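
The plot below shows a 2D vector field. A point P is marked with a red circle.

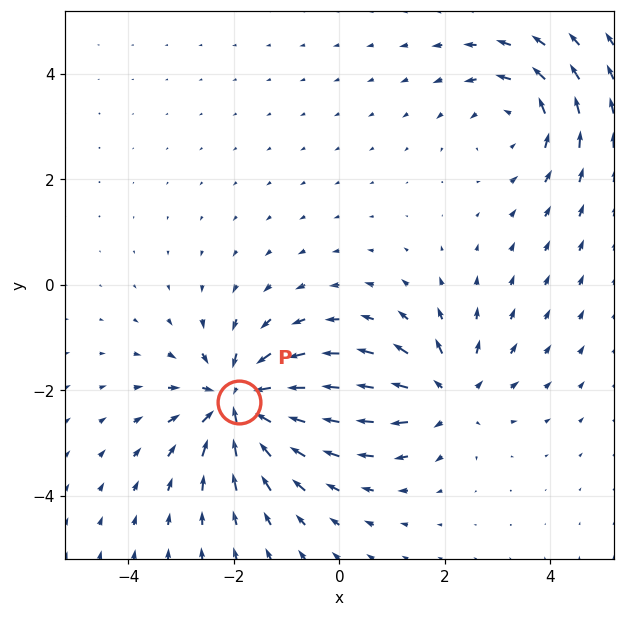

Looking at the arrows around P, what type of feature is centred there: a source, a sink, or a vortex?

At P (-1.9, -2.2) the arrows converge inward. Divergence about -5, curl ≈0 — negative divergence with near-zero curl is a sink.

sink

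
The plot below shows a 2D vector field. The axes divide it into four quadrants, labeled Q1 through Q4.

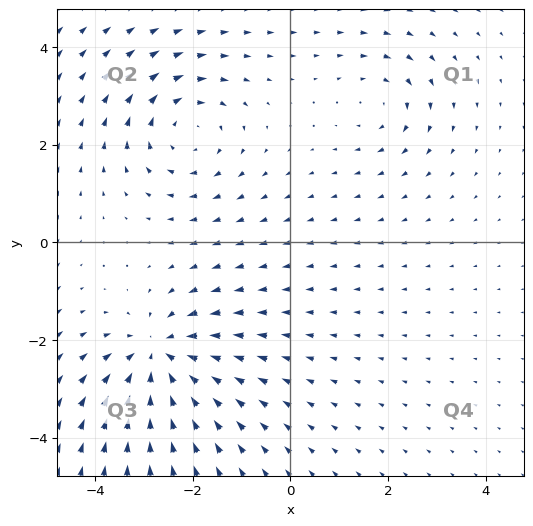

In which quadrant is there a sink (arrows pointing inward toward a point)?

The sink sits at approximately (-2.7, -2.3), which lies in quadrant Q3. The divergence there is about -5, negative as expected for a sink.

Q3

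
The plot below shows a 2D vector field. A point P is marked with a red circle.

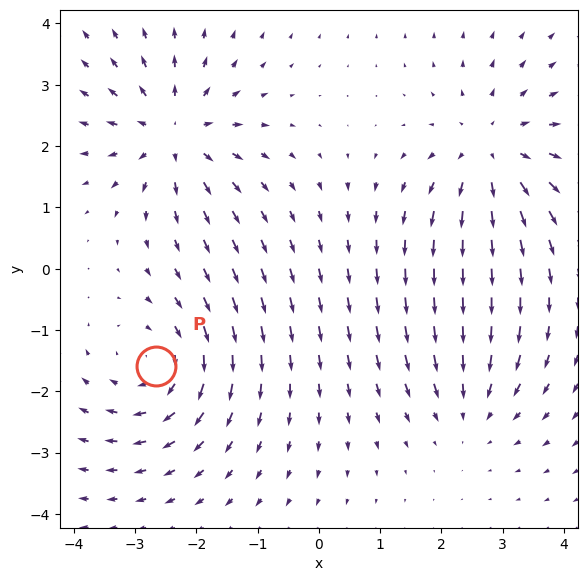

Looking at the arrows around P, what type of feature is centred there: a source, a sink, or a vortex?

vortex

At P (-2.7, -1.6) the arrows circulate clockwise. Divergence ≈0, curl about -4 — near-zero divergence with nonzero curl is a vortex.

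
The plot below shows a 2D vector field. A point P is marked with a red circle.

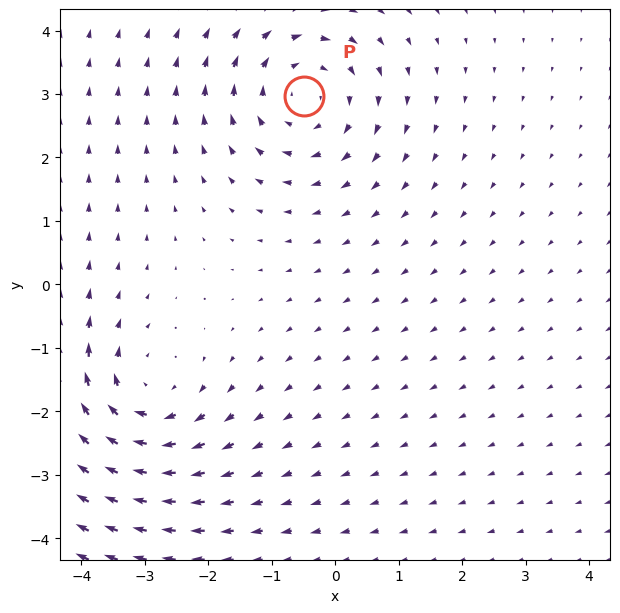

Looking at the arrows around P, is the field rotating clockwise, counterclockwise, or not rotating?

clockwise

Near P at (-0.5, 3.0) the arrows circulate clockwise. The curl (z-component) there is about -4; negative curl means clockwise rotation.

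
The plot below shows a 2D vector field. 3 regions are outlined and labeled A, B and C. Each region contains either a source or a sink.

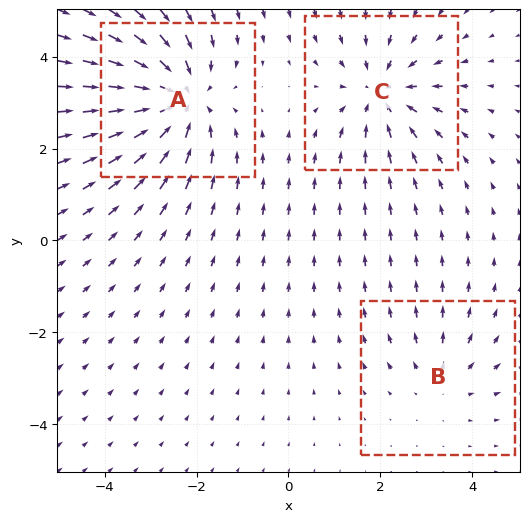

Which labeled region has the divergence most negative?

Divergence at each region's feature centre — A: about -4, B: about +2, C: about -3. Region A is most negative.

A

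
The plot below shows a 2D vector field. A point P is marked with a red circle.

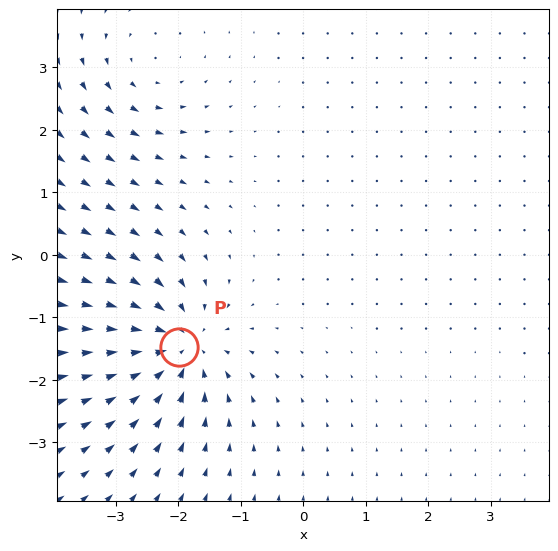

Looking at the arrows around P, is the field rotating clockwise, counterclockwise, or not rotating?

not rotating

Near P at (-2.0, -1.5) the arrows show no circulation. The curl there is ≈0.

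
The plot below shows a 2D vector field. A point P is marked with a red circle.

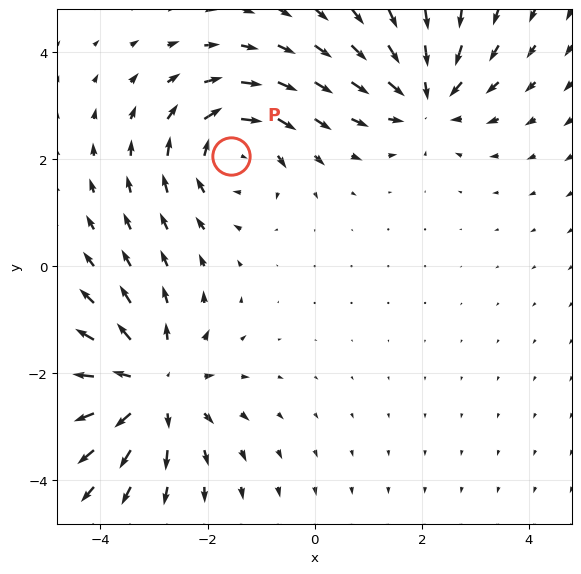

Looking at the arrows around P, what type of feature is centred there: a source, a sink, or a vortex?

vortex

At P (-1.6, 2.1) the arrows circulate clockwise. Divergence ≈0, curl about -4 — near-zero divergence with nonzero curl is a vortex.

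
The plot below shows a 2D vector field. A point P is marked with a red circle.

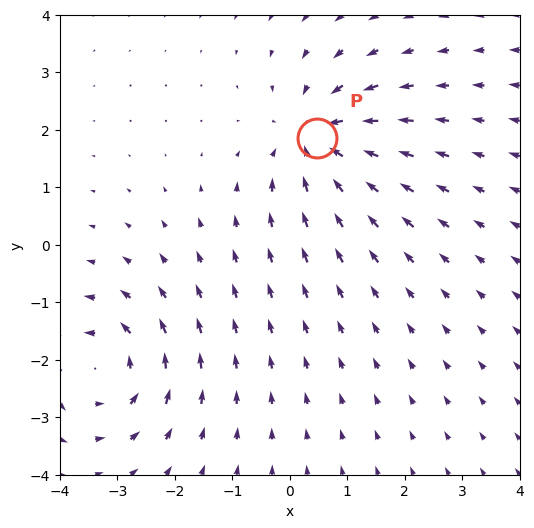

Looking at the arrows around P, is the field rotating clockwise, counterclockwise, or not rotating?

not rotating

Near P at (0.5, 1.8) the arrows show no circulation. The curl there is ≈0.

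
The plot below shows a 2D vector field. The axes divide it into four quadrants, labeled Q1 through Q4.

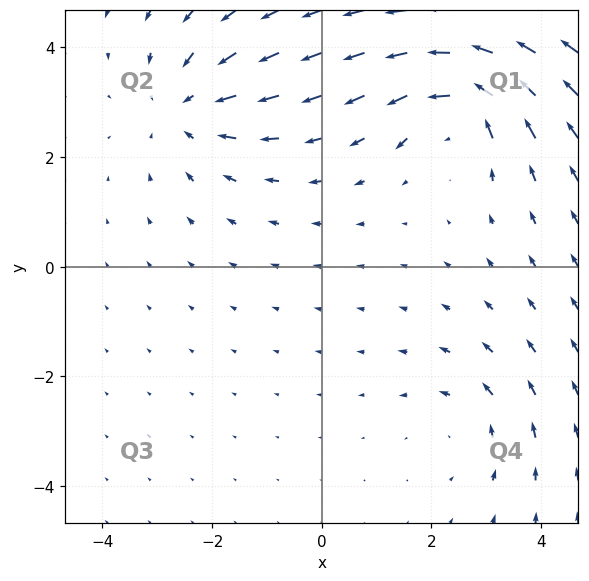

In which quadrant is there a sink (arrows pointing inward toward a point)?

Q2

The sink sits at approximately (-2.4, 2.9), which lies in quadrant Q2. The divergence there is about -4, negative as expected for a sink.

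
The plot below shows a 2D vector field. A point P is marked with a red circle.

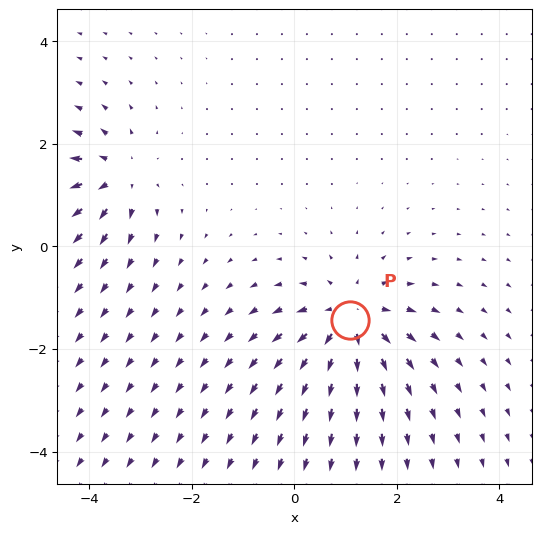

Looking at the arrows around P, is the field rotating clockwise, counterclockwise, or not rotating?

not rotating

Near P at (1.1, -1.4) the arrows show no circulation. The curl there is ≈0.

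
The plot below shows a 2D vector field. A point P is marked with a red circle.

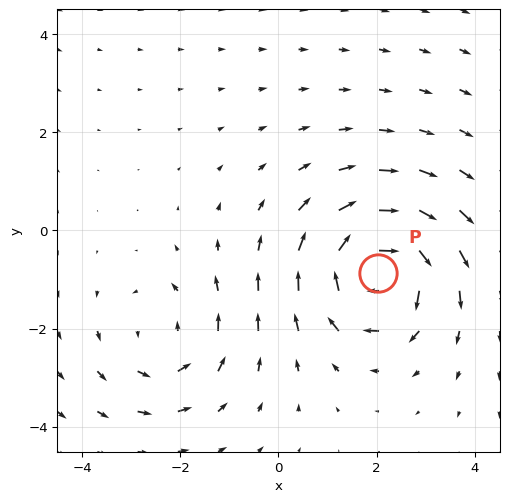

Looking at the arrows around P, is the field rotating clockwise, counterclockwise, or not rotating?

clockwise

Near P at (2.0, -0.9) the arrows circulate clockwise. The curl (z-component) there is about -6; negative curl means clockwise rotation.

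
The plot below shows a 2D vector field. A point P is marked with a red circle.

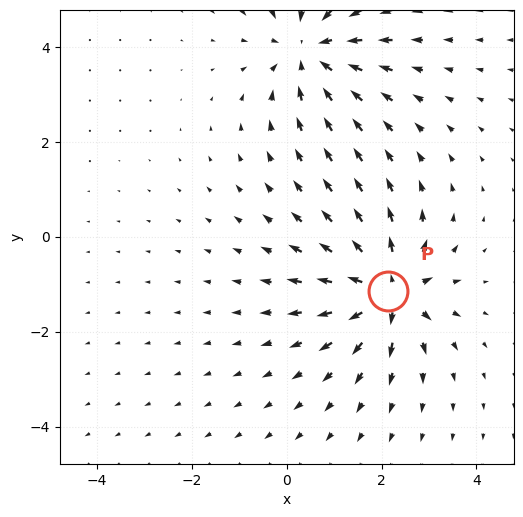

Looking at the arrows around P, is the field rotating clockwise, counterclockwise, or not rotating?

Near P at (2.1, -1.2) the arrows show no circulation. The curl there is ≈0.

not rotating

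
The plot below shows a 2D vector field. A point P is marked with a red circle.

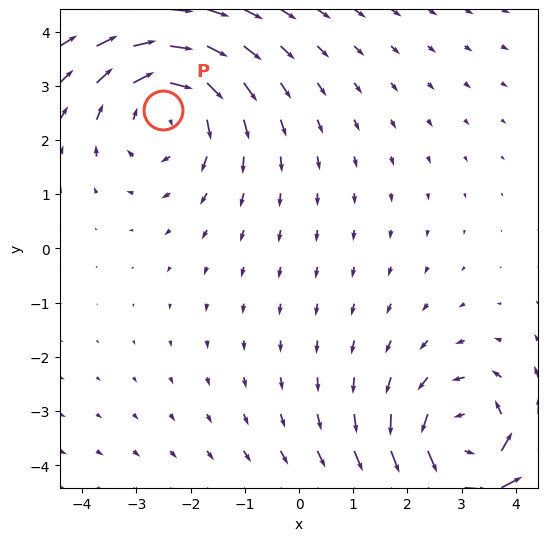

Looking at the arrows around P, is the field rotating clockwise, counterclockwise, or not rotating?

Near P at (-2.5, 2.6) the arrows circulate clockwise. The curl (z-component) there is about -3; negative curl means clockwise rotation.

clockwise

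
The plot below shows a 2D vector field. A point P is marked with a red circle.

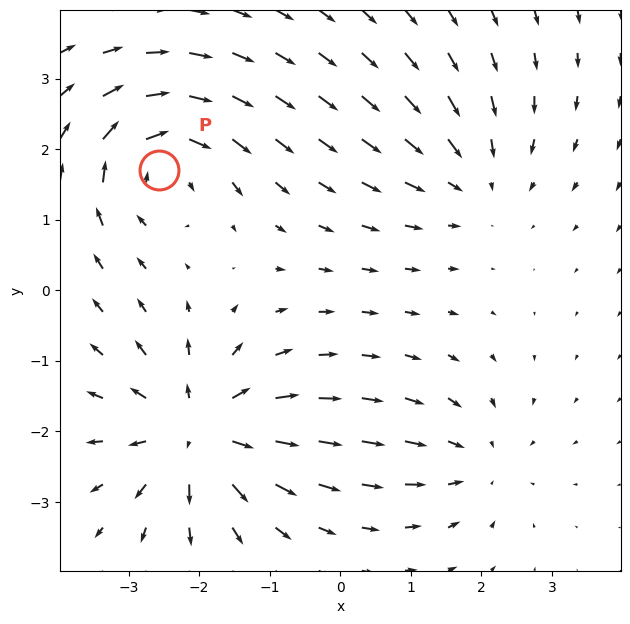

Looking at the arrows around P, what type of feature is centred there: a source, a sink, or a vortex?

vortex

At P (-2.6, 1.7) the arrows circulate clockwise. Divergence ≈0, curl about -5 — near-zero divergence with nonzero curl is a vortex.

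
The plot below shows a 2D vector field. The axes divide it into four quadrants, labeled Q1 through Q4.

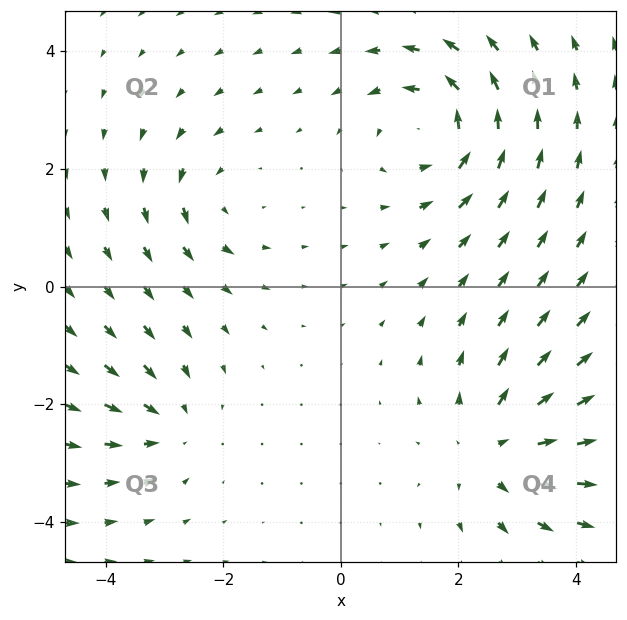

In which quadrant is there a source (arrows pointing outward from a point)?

Q4

The source sits at approximately (2.6, -2.7), which lies in quadrant Q4. The divergence there is about +4, positive as expected for a source.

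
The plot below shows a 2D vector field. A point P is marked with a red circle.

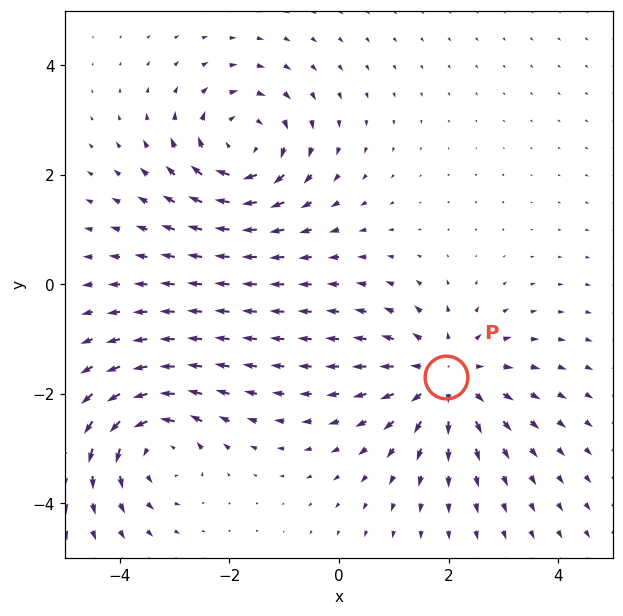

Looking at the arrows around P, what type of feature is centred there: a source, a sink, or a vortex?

source

At P (1.9, -1.7) the arrows spread outward. Divergence about +5, curl ≈0 — positive divergence with near-zero curl is a source.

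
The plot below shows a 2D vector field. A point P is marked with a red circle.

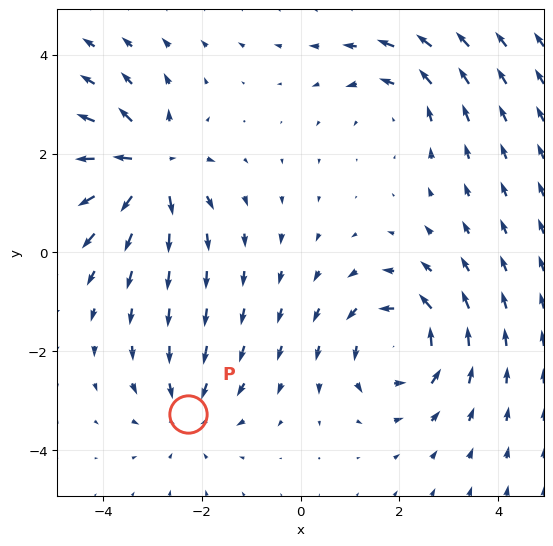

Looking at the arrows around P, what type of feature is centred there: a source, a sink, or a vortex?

sink

At P (-2.3, -3.3) the arrows converge inward. Divergence about -3, curl ≈0 — negative divergence with near-zero curl is a sink.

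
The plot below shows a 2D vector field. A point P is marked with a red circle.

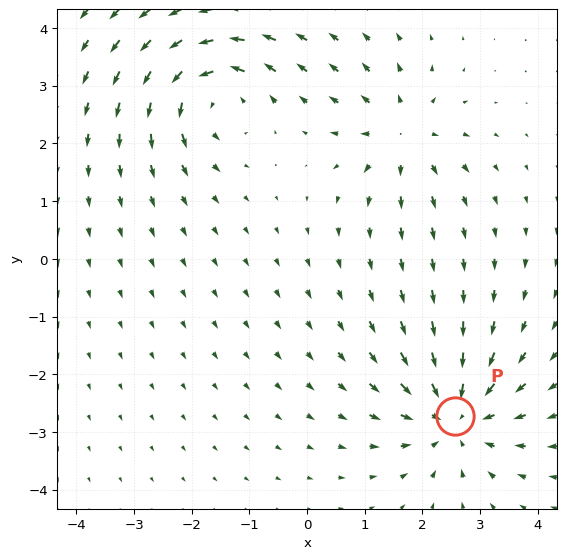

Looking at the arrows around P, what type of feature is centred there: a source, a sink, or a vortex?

sink

At P (2.6, -2.7) the arrows converge inward. Divergence about -5, curl ≈0 — negative divergence with near-zero curl is a sink.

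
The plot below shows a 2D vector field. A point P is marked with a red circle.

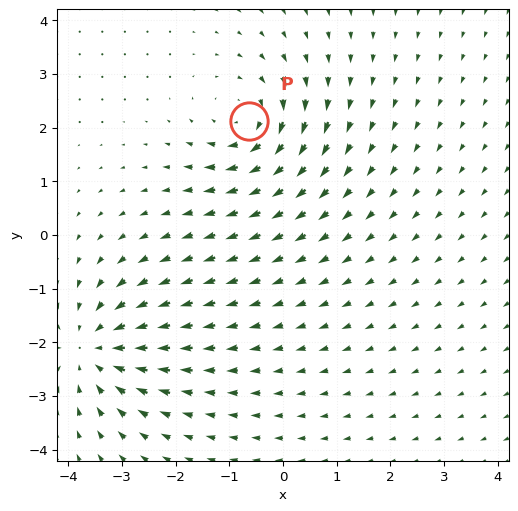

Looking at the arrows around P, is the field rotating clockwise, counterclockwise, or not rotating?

clockwise

Near P at (-0.6, 2.1) the arrows circulate clockwise. The curl (z-component) there is about -5; negative curl means clockwise rotation.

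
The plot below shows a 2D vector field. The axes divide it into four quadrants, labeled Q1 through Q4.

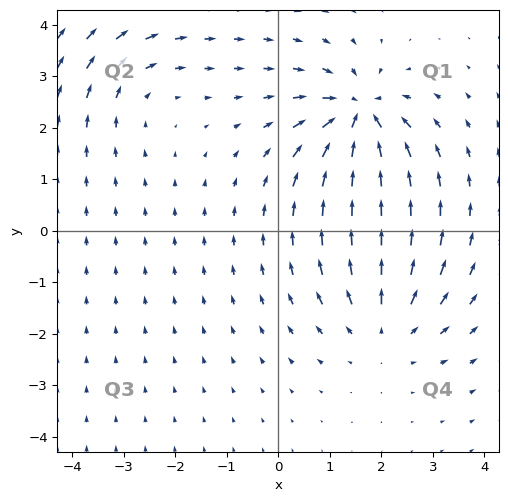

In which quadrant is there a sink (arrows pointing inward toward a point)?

Q1

The sink sits at approximately (1.6, 2.2), which lies in quadrant Q1. The divergence there is about -6, negative as expected for a sink.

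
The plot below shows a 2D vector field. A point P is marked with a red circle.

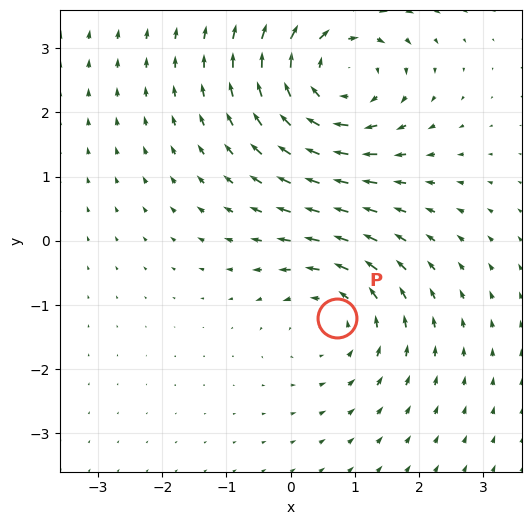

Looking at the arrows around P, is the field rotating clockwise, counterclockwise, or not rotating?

counterclockwise

Near P at (0.7, -1.2) the arrows circulate counterclockwise. The curl (z-component) there is about +3; positive curl means counterclockwise rotation.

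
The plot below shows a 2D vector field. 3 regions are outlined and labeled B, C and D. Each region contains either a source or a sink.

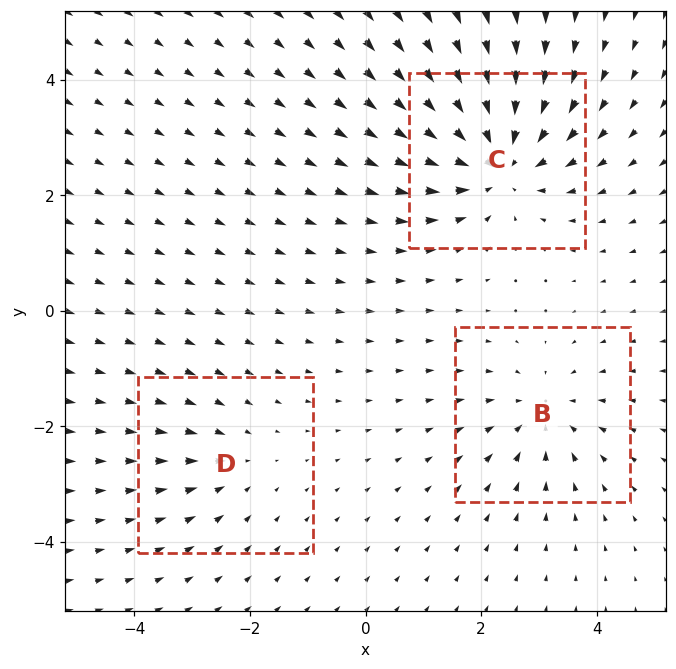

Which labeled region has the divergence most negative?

C

Divergence at each region's feature centre — B: about -3, C: about -5, D: about -2. Region C is most negative.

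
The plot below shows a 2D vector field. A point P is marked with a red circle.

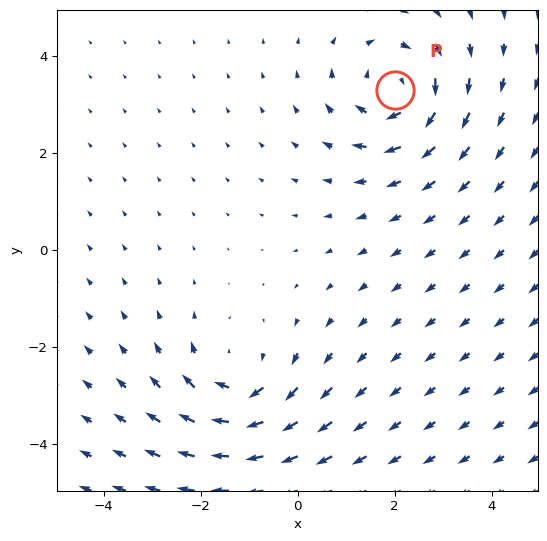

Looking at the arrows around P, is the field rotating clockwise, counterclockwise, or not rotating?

clockwise

Near P at (2.0, 3.3) the arrows circulate clockwise. The curl (z-component) there is about -4; negative curl means clockwise rotation.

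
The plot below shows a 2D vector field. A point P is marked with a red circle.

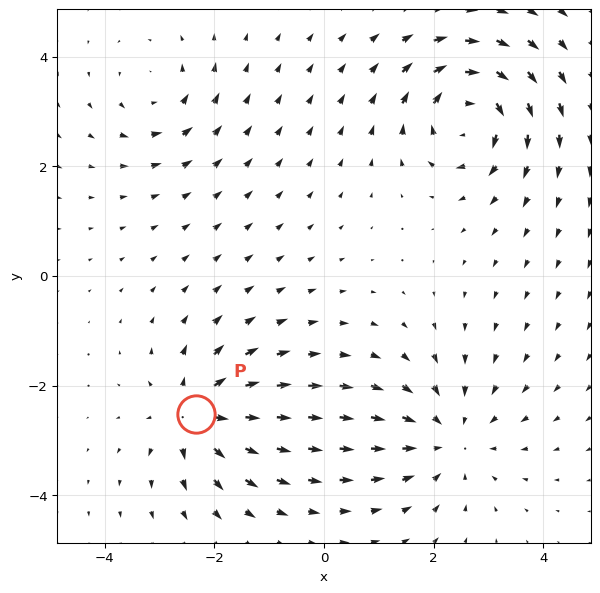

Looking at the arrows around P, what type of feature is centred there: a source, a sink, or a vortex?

source

At P (-2.3, -2.5) the arrows spread outward. Divergence about +6, curl ≈0 — positive divergence with near-zero curl is a source.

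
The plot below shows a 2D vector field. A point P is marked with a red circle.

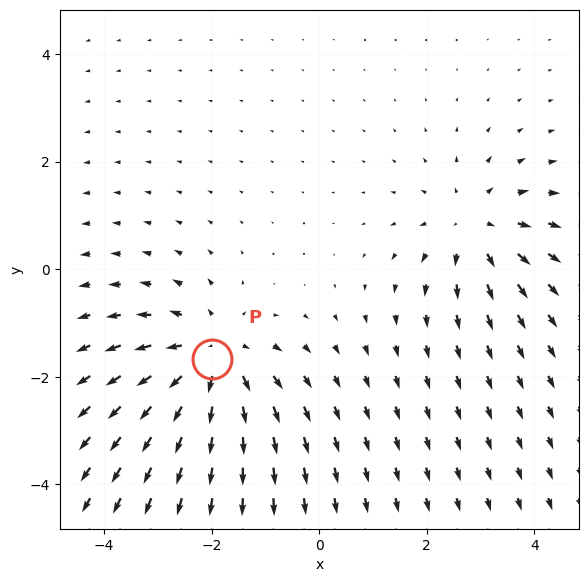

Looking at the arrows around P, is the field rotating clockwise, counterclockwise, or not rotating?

not rotating

Near P at (-2.0, -1.7) the arrows show no circulation. The curl there is ≈0.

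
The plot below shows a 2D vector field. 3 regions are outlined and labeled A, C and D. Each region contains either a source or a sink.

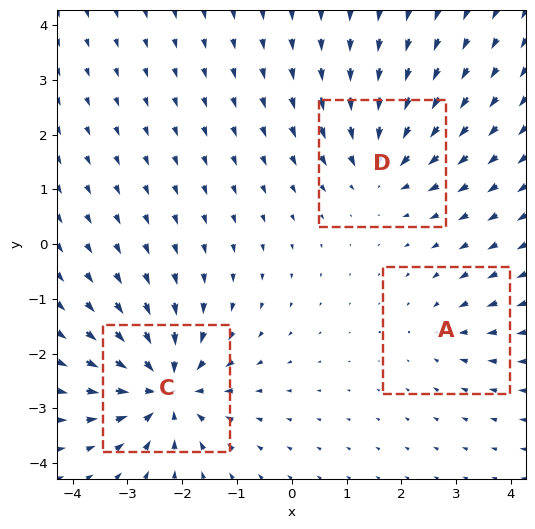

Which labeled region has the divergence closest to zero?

A

Divergence at each region's feature centre — A: about -2, C: about -6, D: about -4. Region A is closest to zero.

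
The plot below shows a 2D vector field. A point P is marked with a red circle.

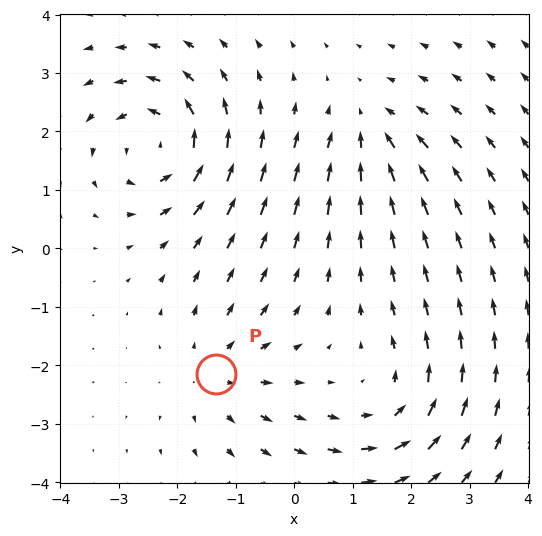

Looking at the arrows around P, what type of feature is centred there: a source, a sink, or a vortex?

source

At P (-1.3, -2.1) the arrows spread outward. Divergence about +3, curl ≈0 — positive divergence with near-zero curl is a source.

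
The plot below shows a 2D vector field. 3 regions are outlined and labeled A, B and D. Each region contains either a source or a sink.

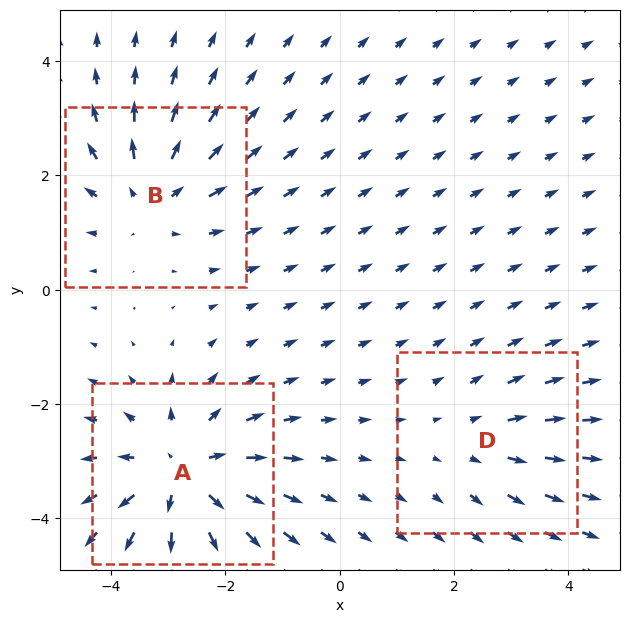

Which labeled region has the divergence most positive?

A

Divergence at each region's feature centre — A: about +5, B: about +3, D: about +2. Region A is most positive.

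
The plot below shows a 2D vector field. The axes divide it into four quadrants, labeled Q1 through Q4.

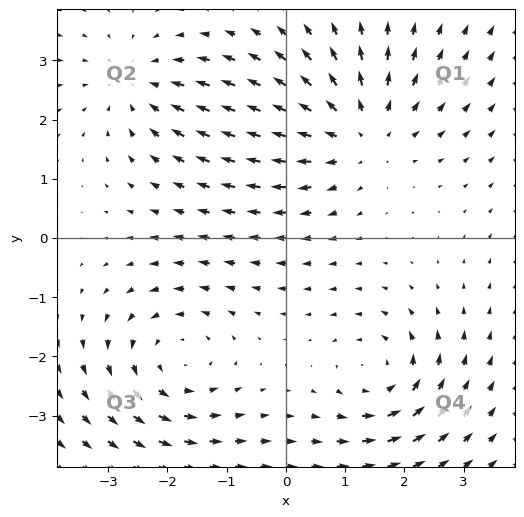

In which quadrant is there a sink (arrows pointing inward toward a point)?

The sink sits at approximately (-2.5, 2.6), which lies in quadrant Q2. The divergence there is about -3, negative as expected for a sink.

Q2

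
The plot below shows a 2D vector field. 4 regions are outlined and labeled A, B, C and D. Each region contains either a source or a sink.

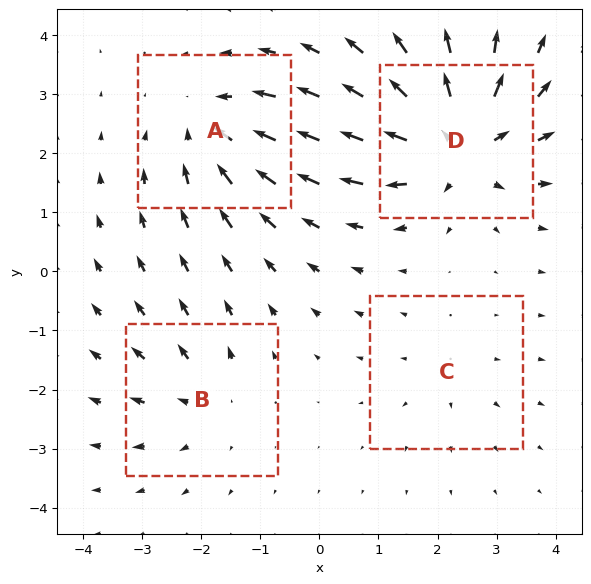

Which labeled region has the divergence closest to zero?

C

Divergence at each region's feature centre — A: about -4, B: about +3, C: about +2, D: about +7. Region C is closest to zero.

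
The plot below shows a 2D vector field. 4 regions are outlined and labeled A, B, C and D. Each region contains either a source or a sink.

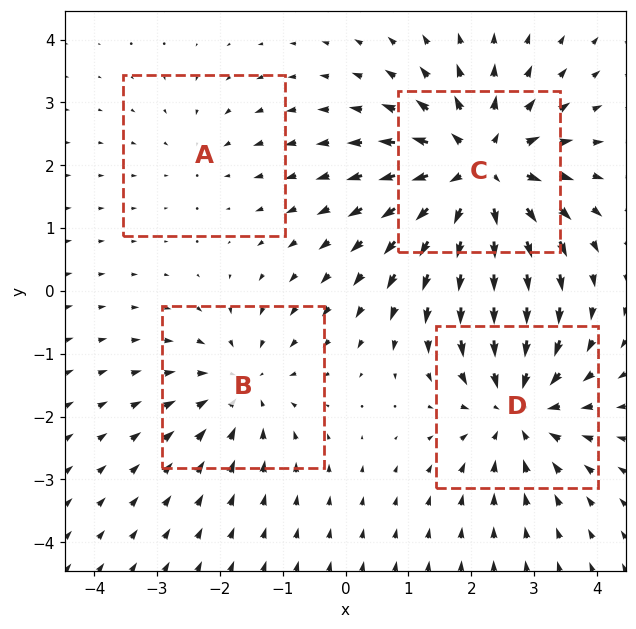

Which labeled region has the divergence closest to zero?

A

Divergence at each region's feature centre — A: about -2, B: about -3, C: about +6, D: about -5. Region A is closest to zero.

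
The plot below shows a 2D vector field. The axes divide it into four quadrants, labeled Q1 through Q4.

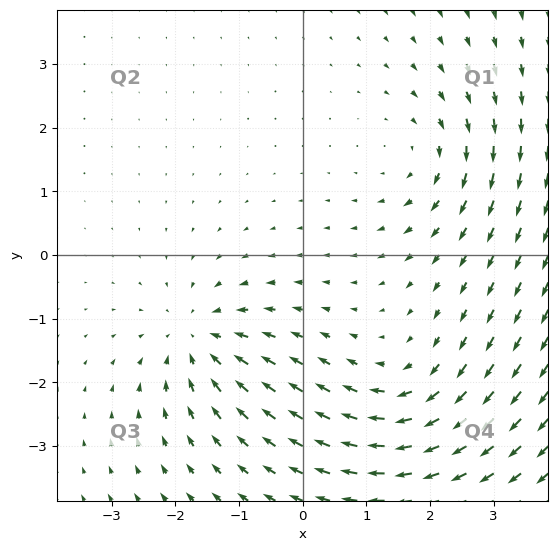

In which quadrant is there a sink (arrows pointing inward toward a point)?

The sink sits at approximately (-1.6, -1.3), which lies in quadrant Q3. The divergence there is about -5, negative as expected for a sink.

Q3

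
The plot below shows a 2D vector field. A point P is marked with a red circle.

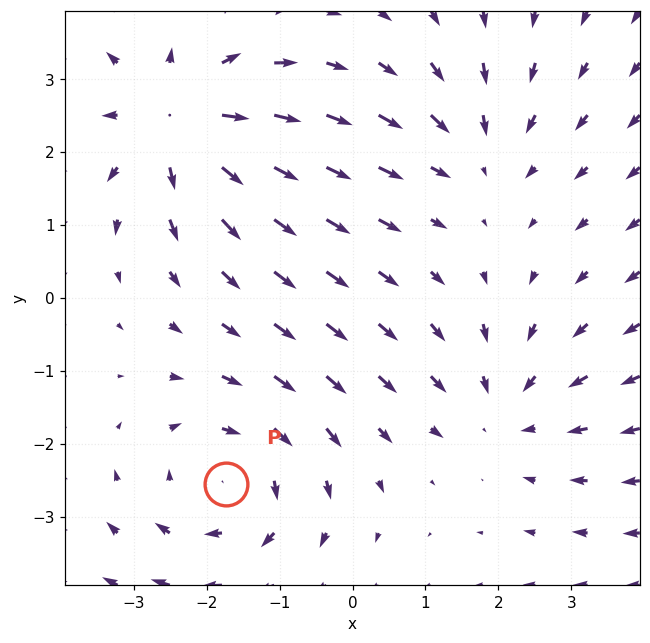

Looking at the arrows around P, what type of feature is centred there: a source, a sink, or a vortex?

At P (-1.7, -2.6) the arrows circulate clockwise. Divergence ≈0, curl about -4 — near-zero divergence with nonzero curl is a vortex.

vortex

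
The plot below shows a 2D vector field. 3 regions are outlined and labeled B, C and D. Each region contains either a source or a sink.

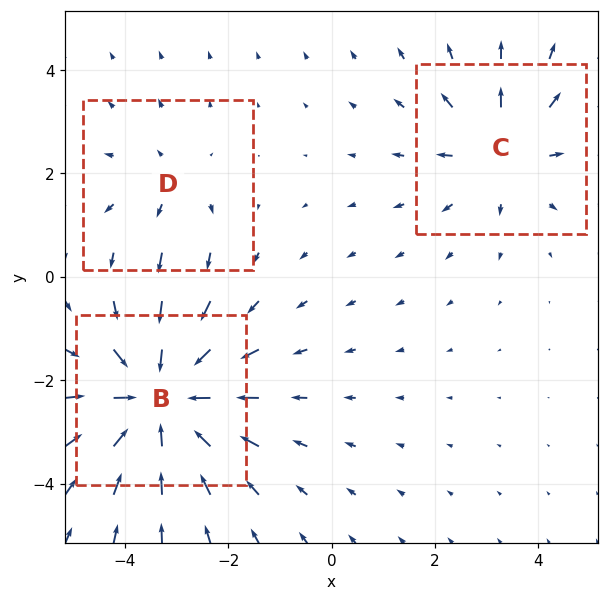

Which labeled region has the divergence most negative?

Divergence at each region's feature centre — B: about -5, C: about +3, D: about +2. Region B is most negative.

B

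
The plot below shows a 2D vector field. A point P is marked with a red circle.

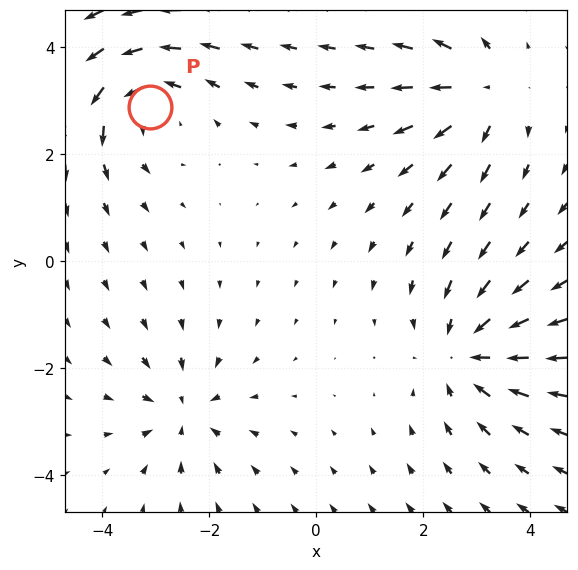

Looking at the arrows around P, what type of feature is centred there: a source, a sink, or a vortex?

At P (-3.1, 2.9) the arrows circulate counterclockwise. Divergence ≈0, curl about +3 — near-zero divergence with nonzero curl is a vortex.

vortex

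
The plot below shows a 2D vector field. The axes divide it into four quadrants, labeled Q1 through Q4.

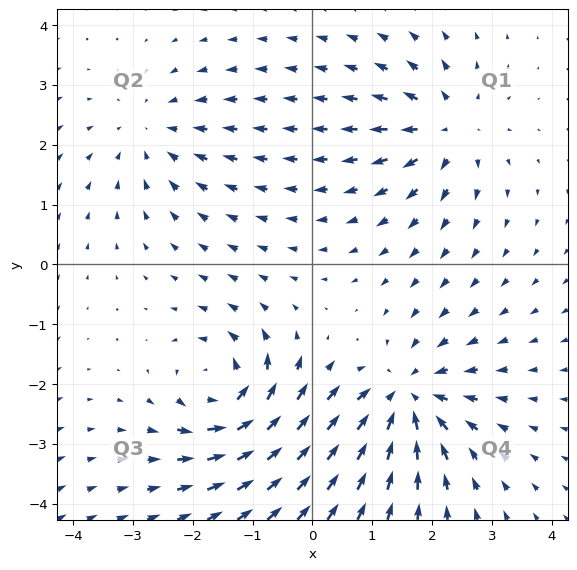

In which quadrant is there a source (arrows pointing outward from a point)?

The source sits at approximately (2.3, 2.3), which lies in quadrant Q1. The divergence there is about +4, positive as expected for a source.

Q1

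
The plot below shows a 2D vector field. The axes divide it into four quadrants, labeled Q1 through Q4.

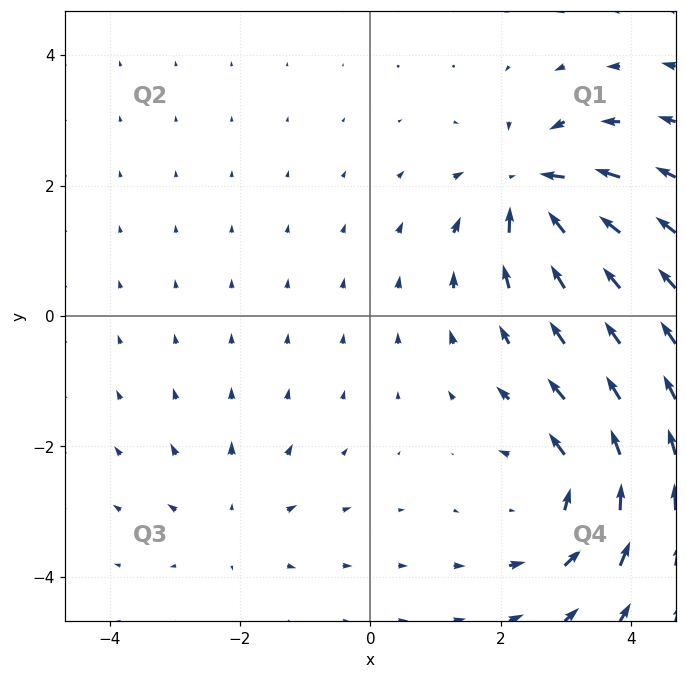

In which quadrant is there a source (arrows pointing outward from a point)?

Q3

The source sits at approximately (-2.1, -3.1), which lies in quadrant Q3. The divergence there is about +3, positive as expected for a source.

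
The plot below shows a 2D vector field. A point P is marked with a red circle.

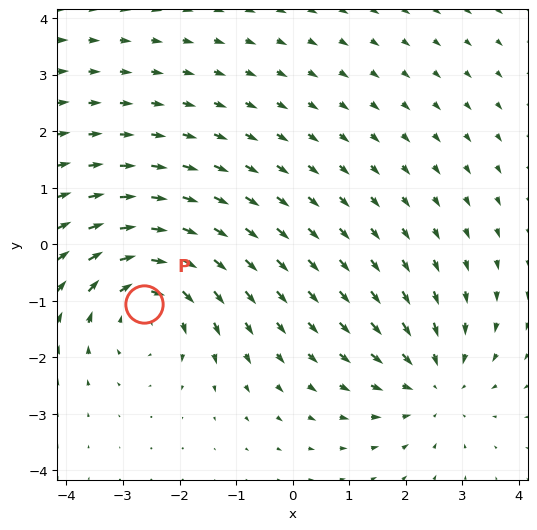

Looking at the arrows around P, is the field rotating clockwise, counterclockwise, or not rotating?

clockwise

Near P at (-2.6, -1.1) the arrows circulate clockwise. The curl (z-component) there is about -4; negative curl means clockwise rotation.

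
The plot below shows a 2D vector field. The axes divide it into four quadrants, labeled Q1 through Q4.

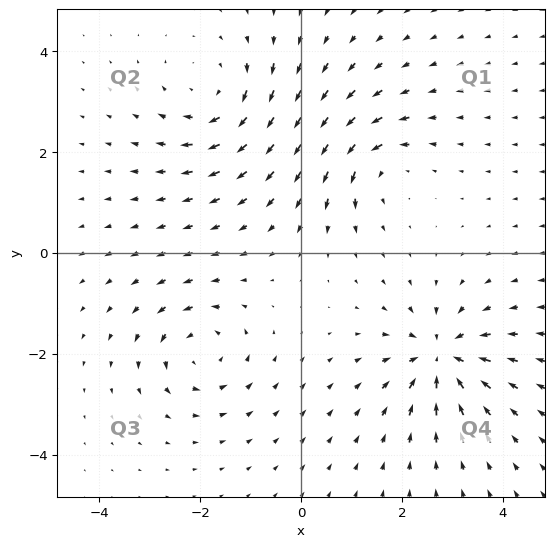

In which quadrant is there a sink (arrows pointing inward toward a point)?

Q4

The sink sits at approximately (2.8, -2.1), which lies in quadrant Q4. The divergence there is about -5, negative as expected for a sink.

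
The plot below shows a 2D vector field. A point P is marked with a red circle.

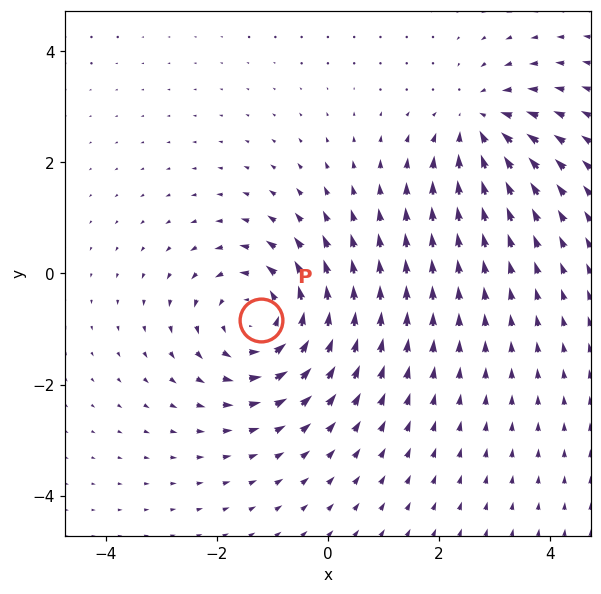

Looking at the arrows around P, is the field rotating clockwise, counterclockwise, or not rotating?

counterclockwise

Near P at (-1.2, -0.8) the arrows circulate counterclockwise. The curl (z-component) there is about +4; positive curl means counterclockwise rotation.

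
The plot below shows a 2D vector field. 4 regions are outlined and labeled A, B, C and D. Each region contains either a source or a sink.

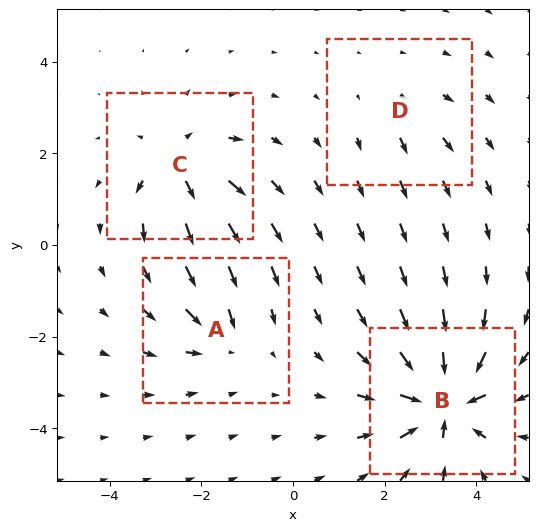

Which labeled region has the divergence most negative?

B

Divergence at each region's feature centre — A: about -4, B: about -8, C: about +5, D: about +2. Region B is most negative.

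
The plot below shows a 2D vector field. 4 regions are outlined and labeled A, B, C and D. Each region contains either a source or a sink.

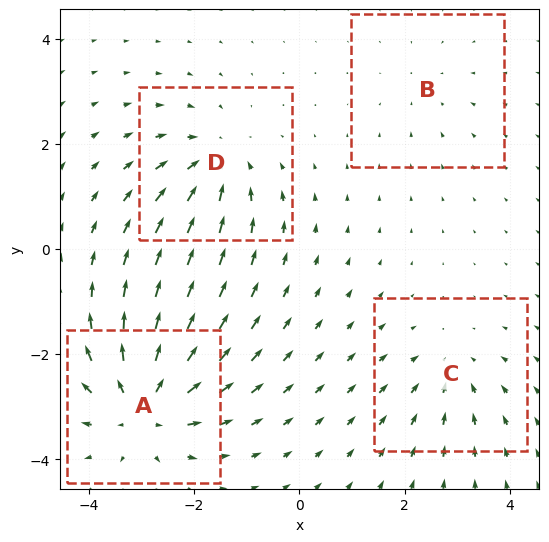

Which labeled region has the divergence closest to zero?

B

Divergence at each region's feature centre — A: about +7, B: about -2, C: about -3, D: about -5. Region B is closest to zero.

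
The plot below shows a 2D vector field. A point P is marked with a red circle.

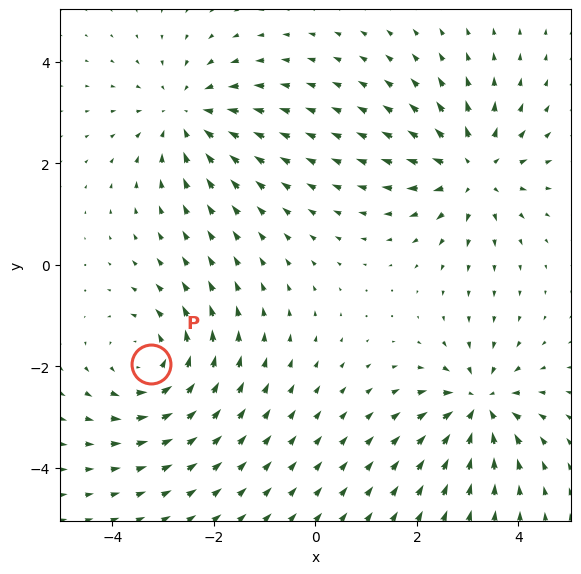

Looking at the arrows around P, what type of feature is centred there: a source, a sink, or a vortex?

vortex

At P (-3.2, -1.9) the arrows circulate counterclockwise. Divergence ≈0, curl about +4 — near-zero divergence with nonzero curl is a vortex.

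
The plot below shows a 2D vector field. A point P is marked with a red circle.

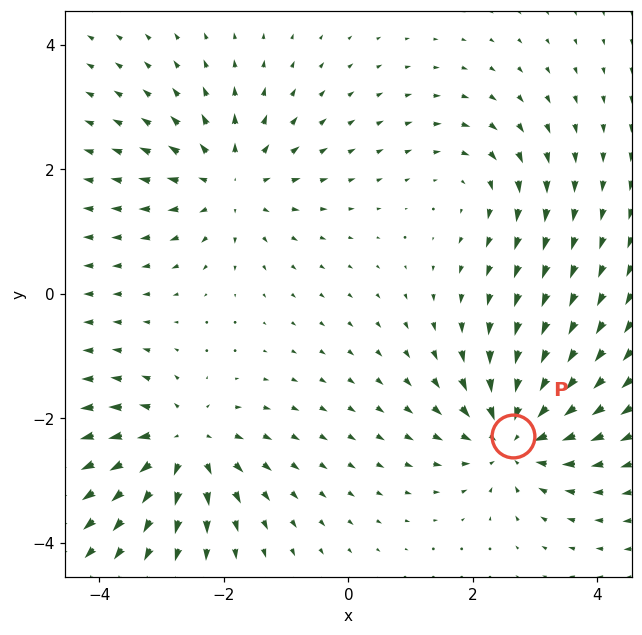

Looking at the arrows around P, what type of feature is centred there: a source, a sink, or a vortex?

At P (2.6, -2.3) the arrows converge inward. Divergence about -6, curl ≈0 — negative divergence with near-zero curl is a sink.

sink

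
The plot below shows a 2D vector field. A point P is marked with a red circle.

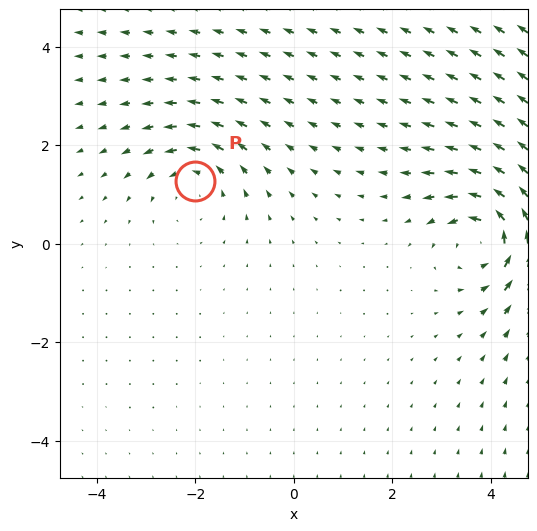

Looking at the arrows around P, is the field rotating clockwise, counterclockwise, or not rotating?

counterclockwise

Near P at (-2.0, 1.3) the arrows circulate counterclockwise. The curl (z-component) there is about +3; positive curl means counterclockwise rotation.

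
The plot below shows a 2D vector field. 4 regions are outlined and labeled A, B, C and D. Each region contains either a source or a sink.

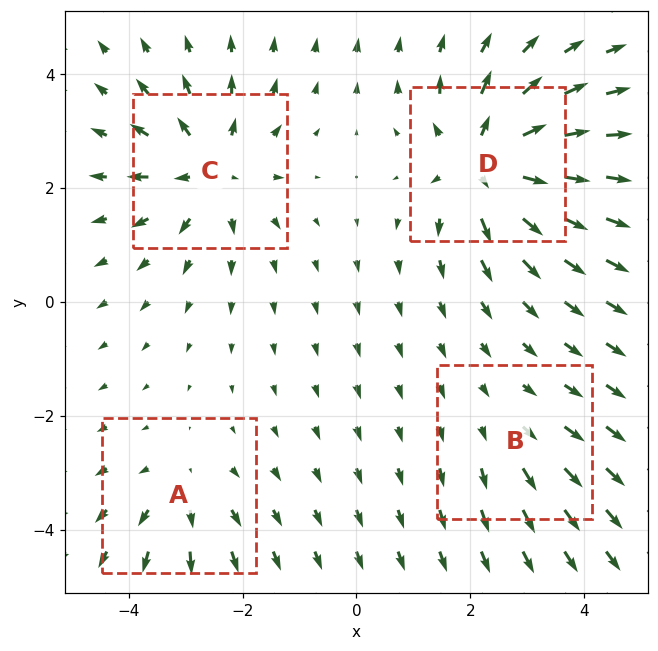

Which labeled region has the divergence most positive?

Divergence at each region's feature centre — A: about +3, B: about +2, C: about +6, D: about +7. Region D is most positive.

D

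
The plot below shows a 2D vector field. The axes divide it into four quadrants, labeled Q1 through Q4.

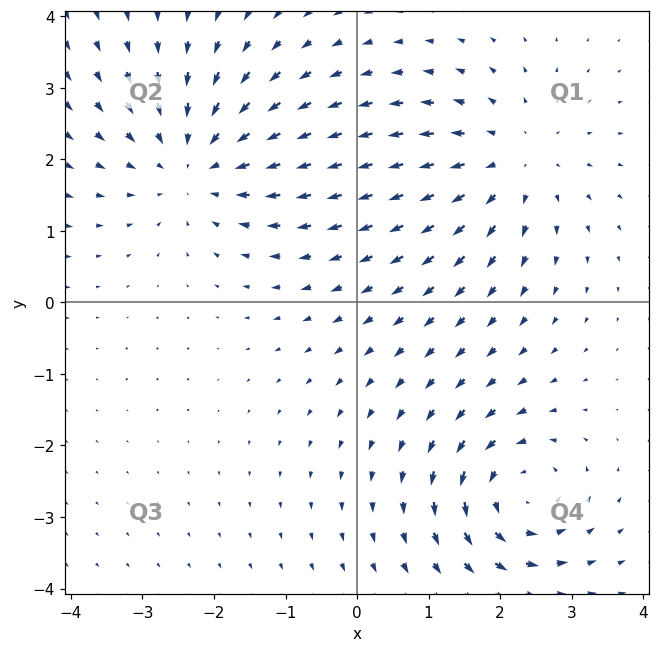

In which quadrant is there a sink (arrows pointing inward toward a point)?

Q2

The sink sits at approximately (-2.3, 1.9), which lies in quadrant Q2. The divergence there is about -4, negative as expected for a sink.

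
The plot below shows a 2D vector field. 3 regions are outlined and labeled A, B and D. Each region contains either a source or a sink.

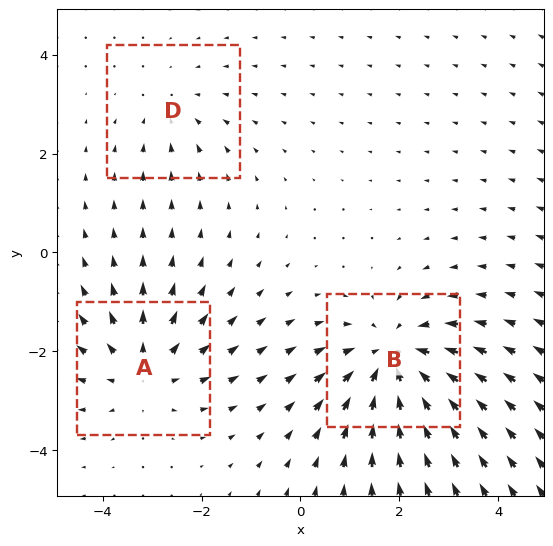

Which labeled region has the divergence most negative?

B

Divergence at each region's feature centre — A: about +3, B: about -4, D: about -2. Region B is most negative.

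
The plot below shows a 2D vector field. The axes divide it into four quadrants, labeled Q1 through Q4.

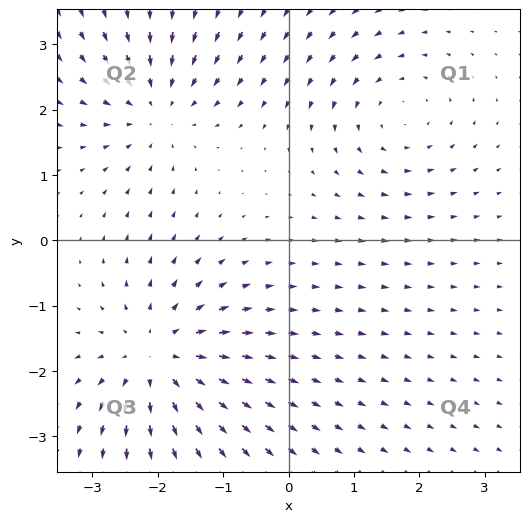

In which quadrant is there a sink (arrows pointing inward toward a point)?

The sink sits at approximately (-2.0, 2.0), which lies in quadrant Q2. The divergence there is about -4, negative as expected for a sink.

Q2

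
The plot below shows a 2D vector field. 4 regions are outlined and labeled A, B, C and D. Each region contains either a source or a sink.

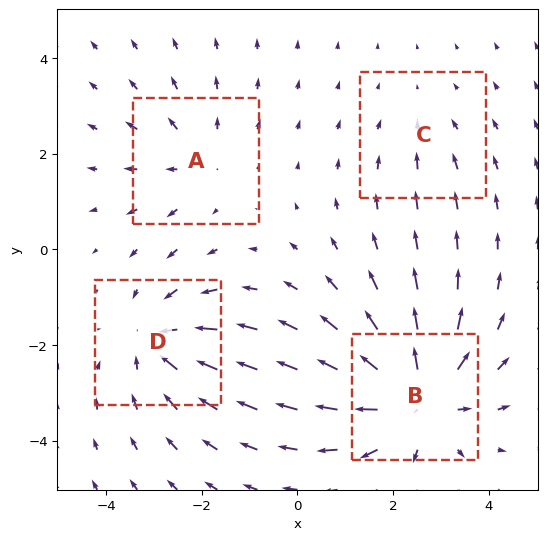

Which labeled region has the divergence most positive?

B

Divergence at each region's feature centre — A: about +3, B: about +6, C: about -2, D: about -4. Region B is most positive.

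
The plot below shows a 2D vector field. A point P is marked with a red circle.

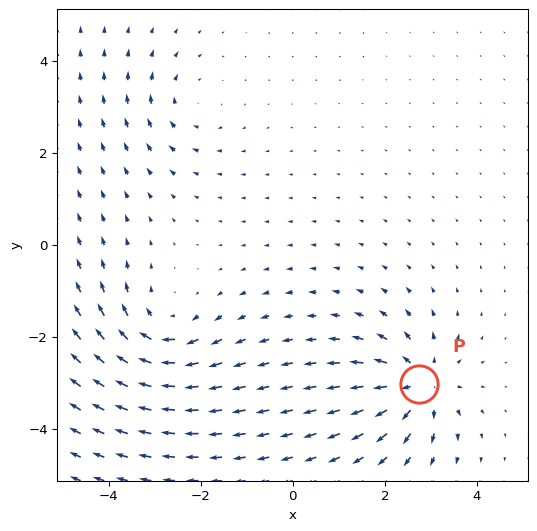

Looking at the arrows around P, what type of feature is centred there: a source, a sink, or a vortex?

source

At P (2.7, -3.0) the arrows spread outward. Divergence about +6, curl ≈0 — positive divergence with near-zero curl is a source.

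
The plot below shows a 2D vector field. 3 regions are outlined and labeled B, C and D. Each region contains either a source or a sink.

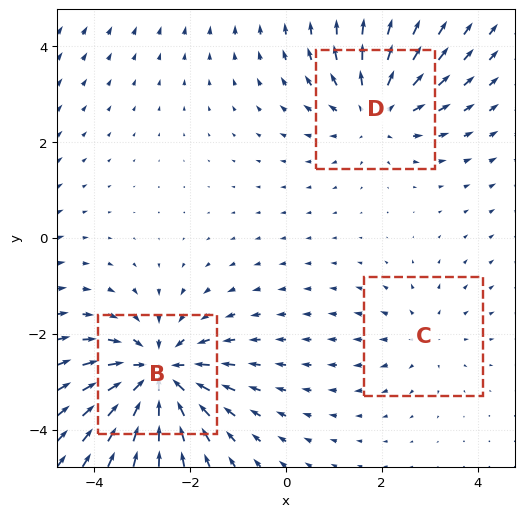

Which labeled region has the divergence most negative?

B

Divergence at each region's feature centre — B: about -5, C: about +2, D: about +3. Region B is most negative.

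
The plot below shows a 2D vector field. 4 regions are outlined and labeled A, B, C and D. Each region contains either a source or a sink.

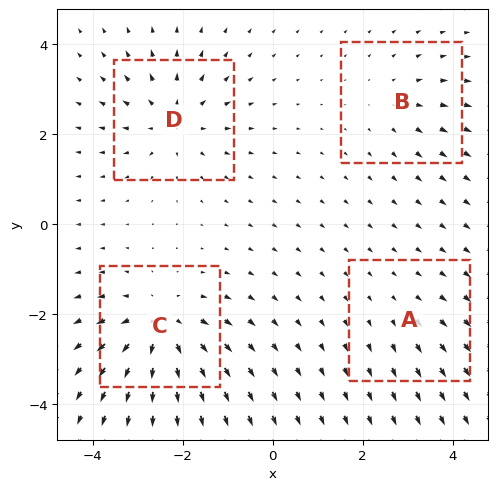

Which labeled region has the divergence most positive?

C

Divergence at each region's feature centre — A: about +2, B: about +3, C: about +7, D: about +5. Region C is most positive.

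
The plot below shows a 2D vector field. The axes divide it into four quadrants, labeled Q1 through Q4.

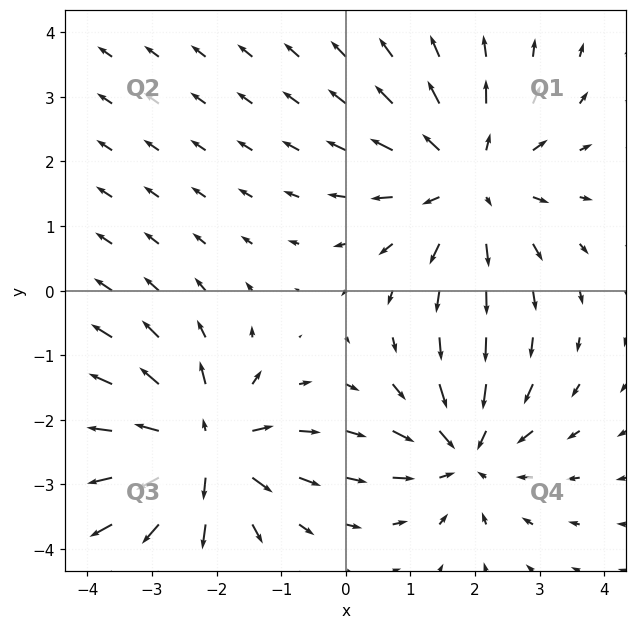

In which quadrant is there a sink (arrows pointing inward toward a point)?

Q4

The sink sits at approximately (1.9, -2.5), which lies in quadrant Q4. The divergence there is about -4, negative as expected for a sink.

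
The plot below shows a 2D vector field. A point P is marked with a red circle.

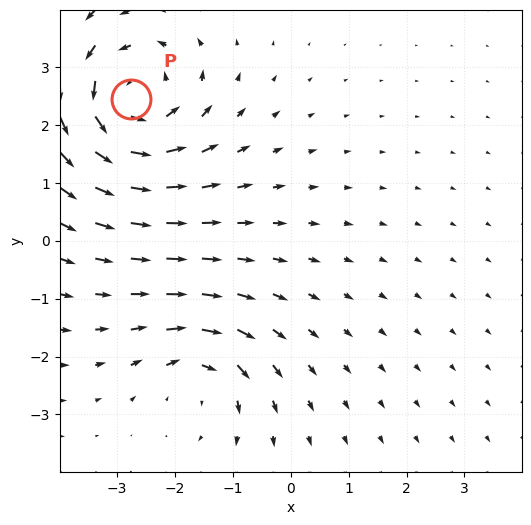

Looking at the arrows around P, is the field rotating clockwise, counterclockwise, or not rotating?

counterclockwise

Near P at (-2.8, 2.4) the arrows circulate counterclockwise. The curl (z-component) there is about +4; positive curl means counterclockwise rotation.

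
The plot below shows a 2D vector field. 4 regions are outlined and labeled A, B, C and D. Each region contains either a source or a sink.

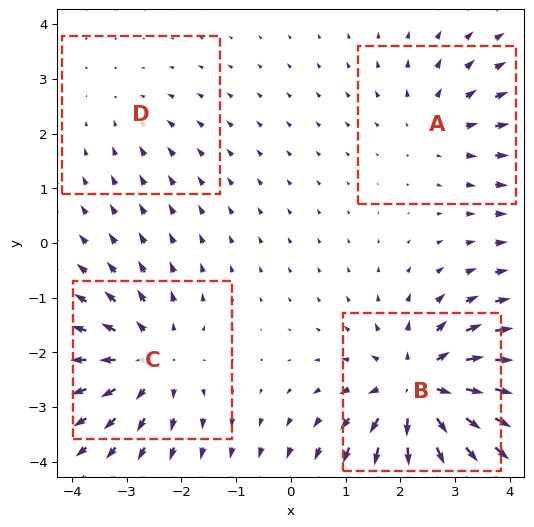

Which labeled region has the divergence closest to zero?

D

Divergence at each region's feature centre — A: about +3, B: about +7, C: about +5, D: about -2. Region D is closest to zero.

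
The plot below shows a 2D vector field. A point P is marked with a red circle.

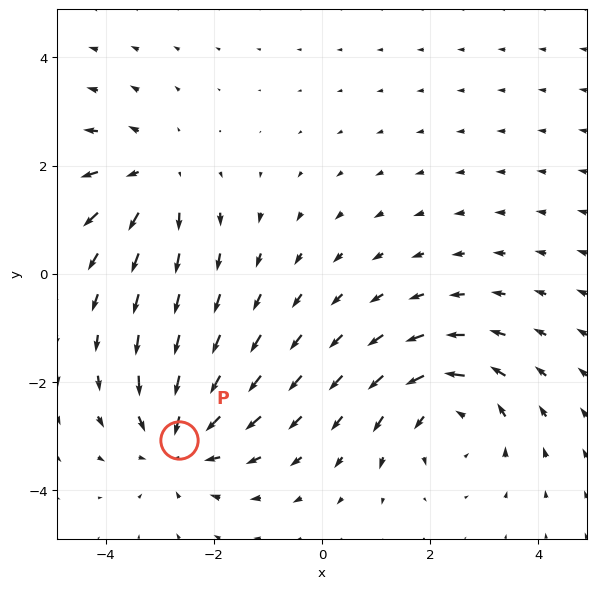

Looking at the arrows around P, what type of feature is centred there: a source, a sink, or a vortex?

sink

At P (-2.6, -3.1) the arrows converge inward. Divergence about -3, curl ≈0 — negative divergence with near-zero curl is a sink.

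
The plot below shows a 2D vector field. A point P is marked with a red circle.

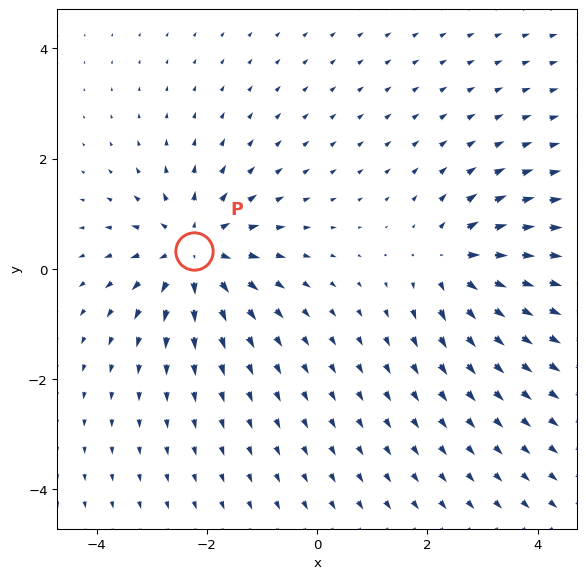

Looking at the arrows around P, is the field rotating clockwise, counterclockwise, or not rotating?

not rotating

Near P at (-2.2, 0.3) the arrows show no circulation. The curl there is ≈0.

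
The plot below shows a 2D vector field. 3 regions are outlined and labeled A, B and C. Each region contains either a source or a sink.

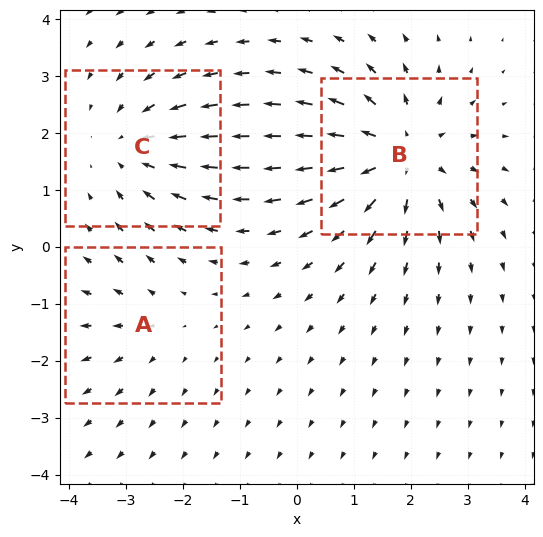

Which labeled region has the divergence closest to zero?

A

Divergence at each region's feature centre — A: about +2, B: about +4, C: about -3. Region A is closest to zero.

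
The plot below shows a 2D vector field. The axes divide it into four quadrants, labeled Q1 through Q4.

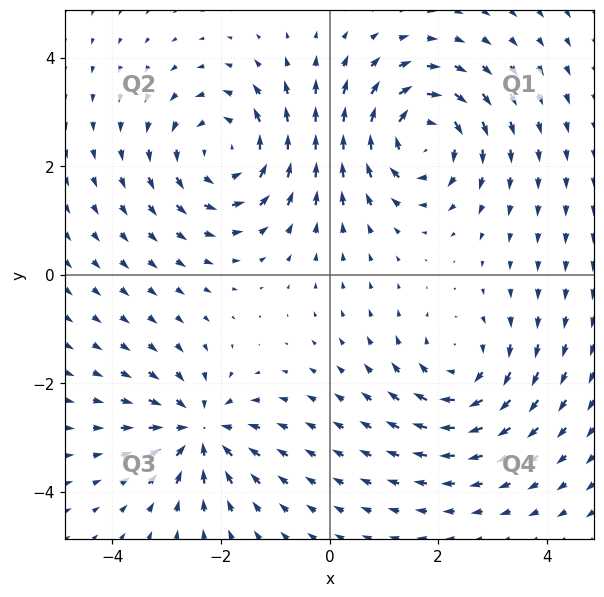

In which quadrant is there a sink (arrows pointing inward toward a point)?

The sink sits at approximately (-2.4, -2.9), which lies in quadrant Q3. The divergence there is about -5, negative as expected for a sink.

Q3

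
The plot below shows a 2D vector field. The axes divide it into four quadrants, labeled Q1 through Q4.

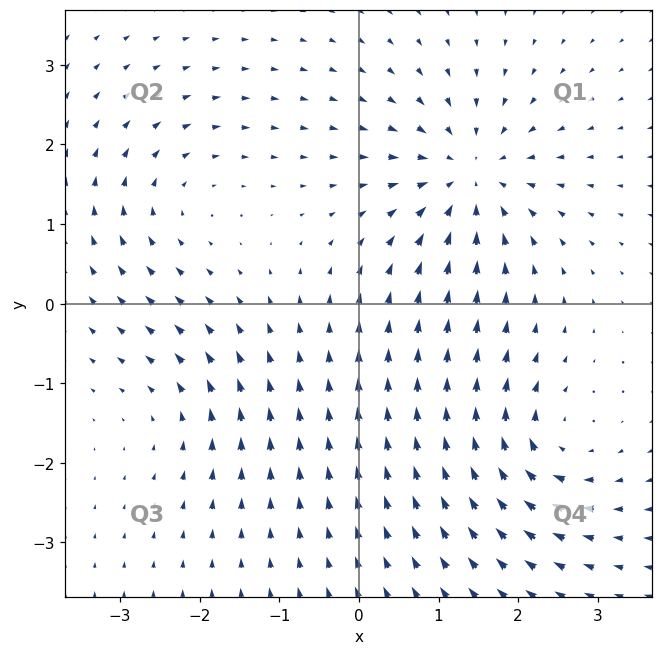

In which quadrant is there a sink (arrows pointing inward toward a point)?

Q1

The sink sits at approximately (1.4, 1.6), which lies in quadrant Q1. The divergence there is about -6, negative as expected for a sink.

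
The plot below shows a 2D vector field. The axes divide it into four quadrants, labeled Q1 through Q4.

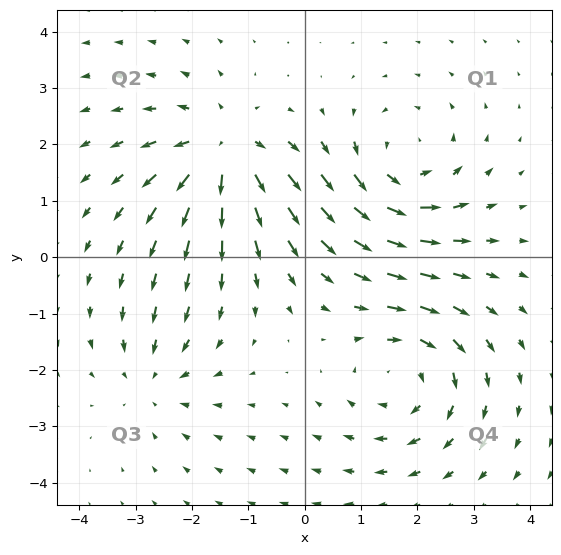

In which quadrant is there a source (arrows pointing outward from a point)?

The source sits at approximately (-1.4, 1.9), which lies in quadrant Q2. The divergence there is about +5, positive as expected for a source.

Q2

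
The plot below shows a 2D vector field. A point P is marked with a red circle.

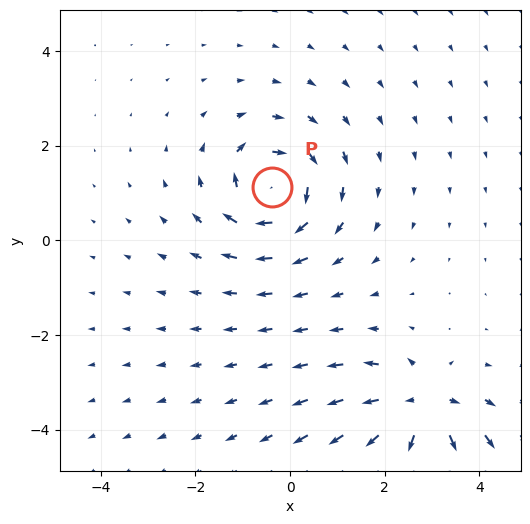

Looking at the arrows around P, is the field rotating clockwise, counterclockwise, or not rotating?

clockwise

Near P at (-0.4, 1.1) the arrows circulate clockwise. The curl (z-component) there is about -7; negative curl means clockwise rotation.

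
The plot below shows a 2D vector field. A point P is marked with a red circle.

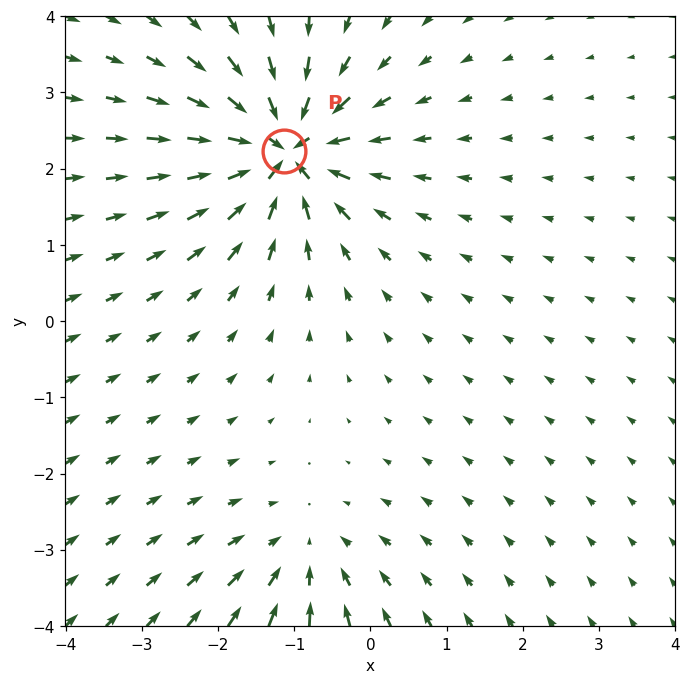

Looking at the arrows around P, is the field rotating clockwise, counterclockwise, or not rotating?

Near P at (-1.1, 2.2) the arrows show no circulation. The curl there is ≈0.

not rotating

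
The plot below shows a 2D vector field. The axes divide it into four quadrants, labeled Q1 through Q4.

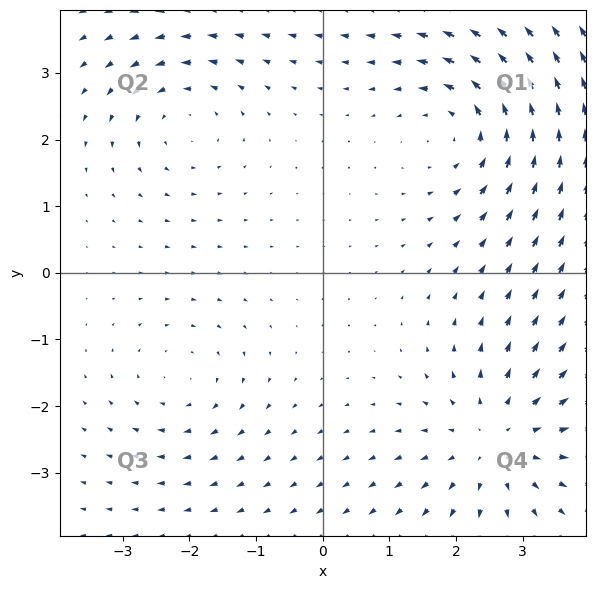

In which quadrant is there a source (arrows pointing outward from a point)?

The source sits at approximately (2.6, -2.5), which lies in quadrant Q4. The divergence there is about +4, positive as expected for a source.

Q4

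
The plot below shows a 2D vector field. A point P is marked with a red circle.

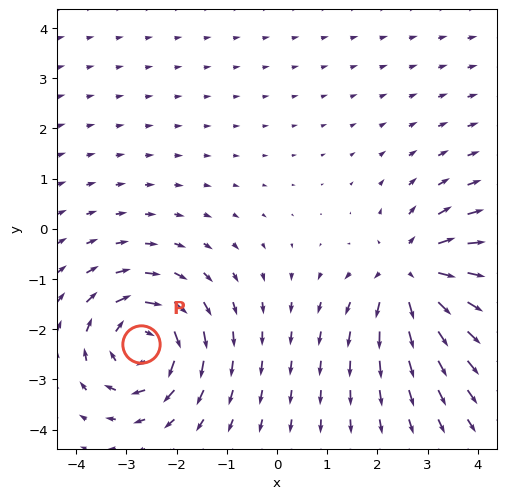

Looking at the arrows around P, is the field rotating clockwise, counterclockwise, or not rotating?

clockwise

Near P at (-2.7, -2.3) the arrows circulate clockwise. The curl (z-component) there is about -5; negative curl means clockwise rotation.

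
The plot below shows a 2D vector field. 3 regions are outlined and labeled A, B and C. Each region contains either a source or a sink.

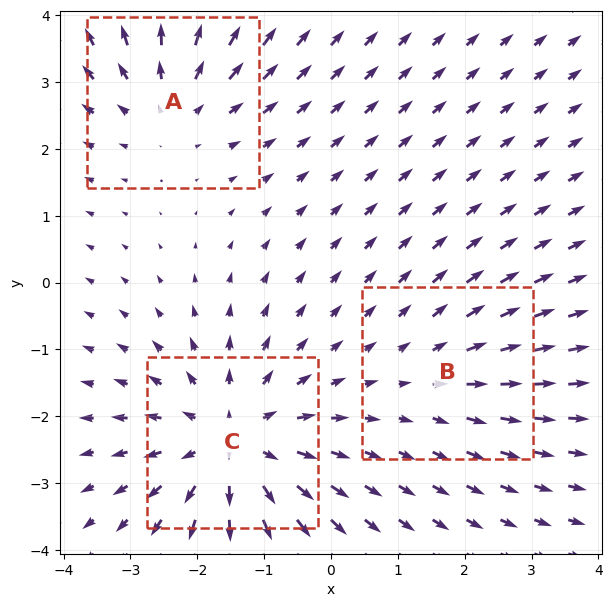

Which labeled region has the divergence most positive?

C

Divergence at each region's feature centre — A: about +3, B: about +2, C: about +4. Region C is most positive.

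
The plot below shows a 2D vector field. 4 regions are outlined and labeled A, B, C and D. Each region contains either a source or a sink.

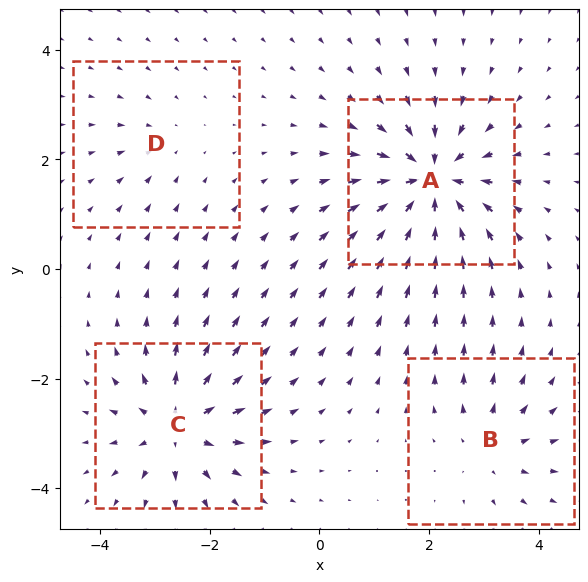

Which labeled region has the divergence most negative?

Divergence at each region's feature centre — A: about -8, B: about +4, C: about +6, D: about -2. Region A is most negative.

A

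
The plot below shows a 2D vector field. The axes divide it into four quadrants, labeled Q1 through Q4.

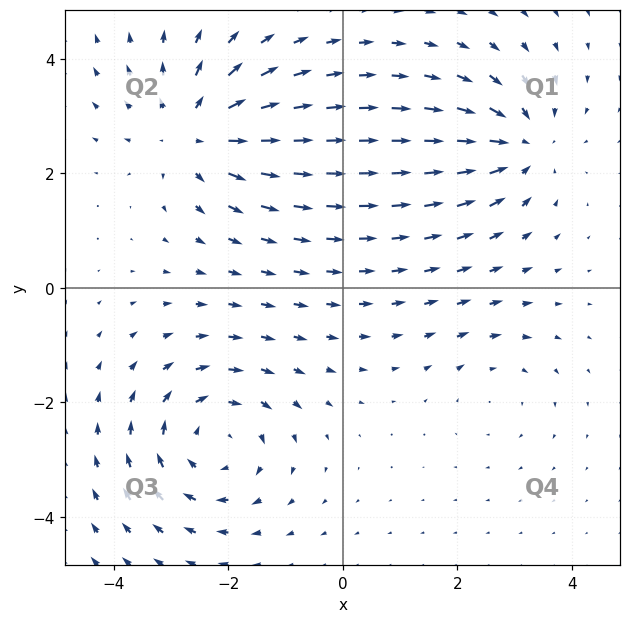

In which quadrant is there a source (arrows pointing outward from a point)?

The source sits at approximately (-2.6, 2.7), which lies in quadrant Q2. The divergence there is about +4, positive as expected for a source.

Q2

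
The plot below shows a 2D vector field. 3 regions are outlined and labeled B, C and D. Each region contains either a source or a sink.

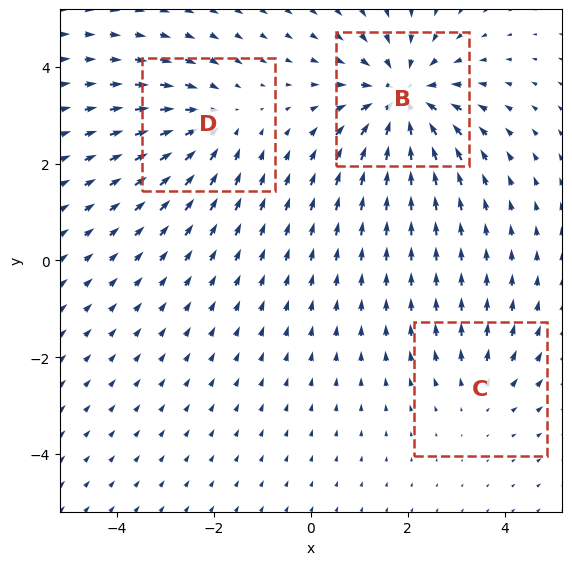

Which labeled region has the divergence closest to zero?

C

Divergence at each region's feature centre — B: about -5, C: about +2, D: about -3. Region C is closest to zero.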